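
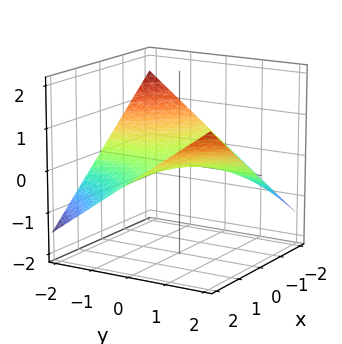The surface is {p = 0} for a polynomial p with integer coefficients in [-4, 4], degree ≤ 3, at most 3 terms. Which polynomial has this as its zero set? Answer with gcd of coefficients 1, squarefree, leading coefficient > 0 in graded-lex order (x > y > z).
First, degree: a hyperbolic paraboloid; a quadric, so deg p = 2.
Next, observable constraints: it meets the z-axis at z = 0 (among the integer gridlines); every point of the x-axis in the box is on the surface; the visible y-axis segment lies entirely on the surface.
Finally, together with the visible shape, these determine p as stated.

x*y - 3*z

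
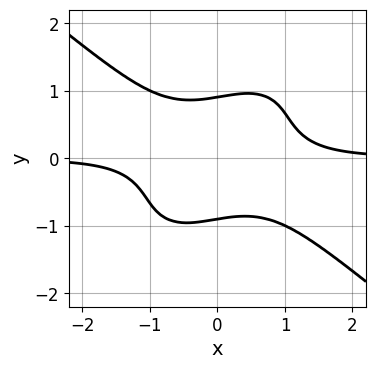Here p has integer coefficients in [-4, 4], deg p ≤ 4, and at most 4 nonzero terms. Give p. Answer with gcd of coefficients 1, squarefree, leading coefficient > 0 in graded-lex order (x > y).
3*x^3*y - 2*x*y^3 + 3*y^4 - 2

1. deg p = 4.
2. From the visible intercepts: it misses every integer gridline on the x-axis.
3. Fitting integer coefficients to these (and the overall shape) gives p.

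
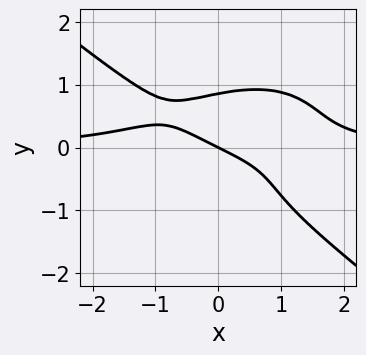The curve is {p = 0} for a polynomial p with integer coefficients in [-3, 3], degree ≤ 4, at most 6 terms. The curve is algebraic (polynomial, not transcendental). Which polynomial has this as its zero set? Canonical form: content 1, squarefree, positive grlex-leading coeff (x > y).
x^3*y + 2*y^4 + y^3 - x - 2*y

(a) The degree is 4 — the shape is more complex than any degree-3 curve.
(b) Reading off the gridlines: it meets the x-axis at x = 0 (among the integer gridlines); one y-axis crossing is at y = 0.
(c) Fitting integer coefficients to these (and the overall shape) gives p.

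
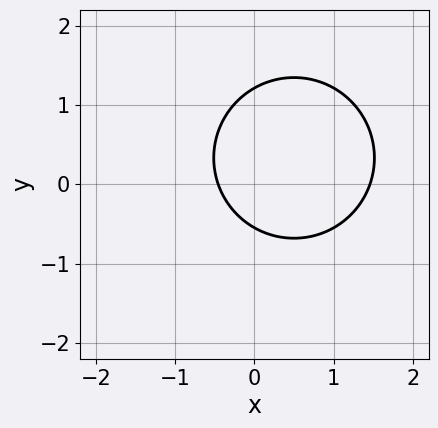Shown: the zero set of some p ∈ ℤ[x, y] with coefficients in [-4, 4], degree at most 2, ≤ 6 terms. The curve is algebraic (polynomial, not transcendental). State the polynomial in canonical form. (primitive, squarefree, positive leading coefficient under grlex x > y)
(a) deg p = 2. No degree-1 curve has this shape.
(b) Putting this together gives p.

3*x^2 + 3*y^2 - 3*x - 2*y - 2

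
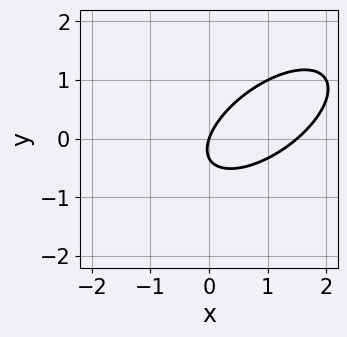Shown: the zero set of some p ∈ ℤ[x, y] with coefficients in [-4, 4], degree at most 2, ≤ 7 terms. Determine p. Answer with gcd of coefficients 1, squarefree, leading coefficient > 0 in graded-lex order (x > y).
2*x^2 - 3*x*y + 3*y^2 - 3*x + y

First, degree: a generic line meets the curve in up to 2 points, so deg p = 2.
Next, reading off the gridlines: it crosses the y-axis at the gridline y = 0; one x-axis crossing is at x = 0.
Finally, assembling these constraints gives the stated polynomial.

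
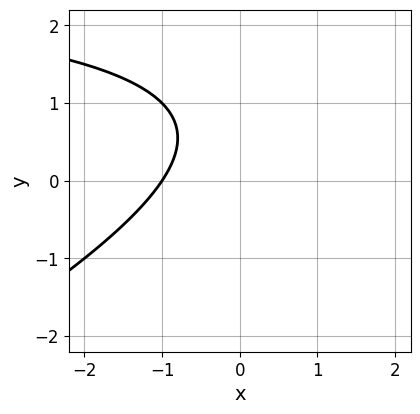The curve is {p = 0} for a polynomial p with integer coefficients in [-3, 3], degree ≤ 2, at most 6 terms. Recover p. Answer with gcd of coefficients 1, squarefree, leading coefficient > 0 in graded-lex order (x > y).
(a) deg p = 2.
(b) Against the integer gridlines: it meets the x-axis at x = -1 (among the integer gridlines); no y-intercept at any integer in the box.
(c) Together with the visible shape, these determine p as stated.

x*y - 2*y^2 - 3*x + 3*y - 3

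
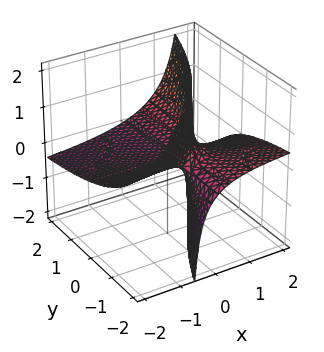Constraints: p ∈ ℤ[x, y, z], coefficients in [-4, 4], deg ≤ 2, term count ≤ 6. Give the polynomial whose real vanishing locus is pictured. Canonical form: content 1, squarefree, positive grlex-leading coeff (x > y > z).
deg p = 2.
Against the integer gridlines: it crosses the z-axis at the gridline z = 0; every point of the x-axis in the box is on the surface; the visible y-axis segment lies entirely on the surface.
Putting this together gives p.

x*y + 3*x*z - 2*y*z - 2*z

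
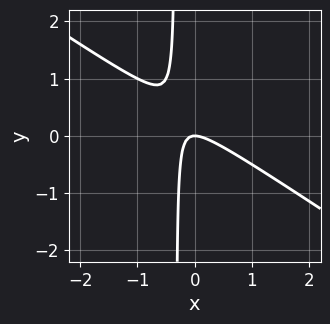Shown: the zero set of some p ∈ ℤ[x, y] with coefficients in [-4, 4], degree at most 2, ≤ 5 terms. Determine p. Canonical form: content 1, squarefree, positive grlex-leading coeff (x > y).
2*x^2 + 3*x*y + y

(a) Degree: a generic line meets the curve in up to 2 points, so deg p = 2.
(b) From the axis intercepts and sections: one y-axis crossing is at y = 0; one x-axis crossing is at x = 0.
(c) Together with the visible shape, these determine p as stated.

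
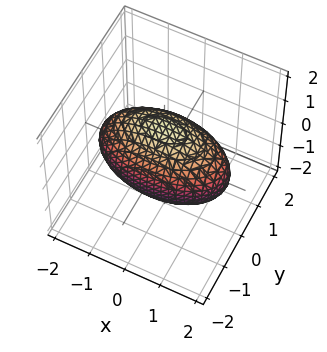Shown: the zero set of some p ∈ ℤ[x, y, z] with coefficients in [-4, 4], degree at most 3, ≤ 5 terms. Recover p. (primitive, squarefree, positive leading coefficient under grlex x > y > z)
(a) deg p = 2.
(b) Symmetries: the x ↦ −x reflection is a symmetry, so x appears only in even powers; the y ↦ −y reflection is a symmetry, so y appears only in even powers; mirror symmetry z ↦ −z ⇒ only even powers of z.
(c) Reading off the gridlines: the y-axis gridline crossings are at y ∈ {-1, 1}.
(d) Matching integer coefficients to the picture gives p.

x^2 + 3*y^2 + 2*z^2 - 3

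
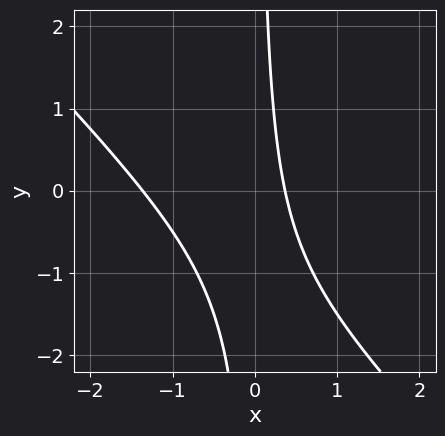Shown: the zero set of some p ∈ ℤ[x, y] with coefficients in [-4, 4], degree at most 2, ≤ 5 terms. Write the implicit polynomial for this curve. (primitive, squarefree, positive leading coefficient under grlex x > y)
deg p = 2. No degree-1 curve has this shape.
Reading off the gridlines: it misses every integer gridline on the y-axis.
Solving for integer coefficients yields p as stated.

2*x^2 + 2*x*y + 2*x - 1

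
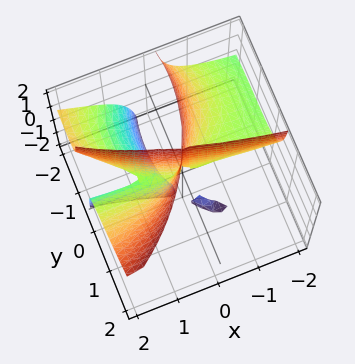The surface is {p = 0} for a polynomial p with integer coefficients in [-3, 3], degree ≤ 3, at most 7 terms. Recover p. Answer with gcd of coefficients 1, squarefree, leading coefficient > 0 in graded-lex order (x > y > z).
x^2*y - x^2*z - 3*x*y*z + y^3 + 3*y^2

1. I count 2 distinct pieces.
2. deg p = 3.
3. Checking where it meets the axes: the visible z-axis segment lies entirely on the surface; every point of the x-axis in the box is on the surface.
4. Together with the visible shape, these determine p as stated.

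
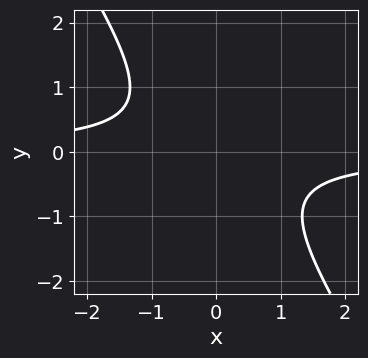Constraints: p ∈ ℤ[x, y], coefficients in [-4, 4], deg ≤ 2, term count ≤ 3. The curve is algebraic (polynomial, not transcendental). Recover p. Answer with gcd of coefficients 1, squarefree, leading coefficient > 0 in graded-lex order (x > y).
3*x*y + 2*y^2 + 2

First, the degree is 2 — a generic line meets the curve in up to 2 points.
Then, reading off the gridlines: it misses every integer gridline on the y-axis; no x-intercept at any integer in the box.
Finally, fitting integer coefficients to these (and the overall shape) gives p.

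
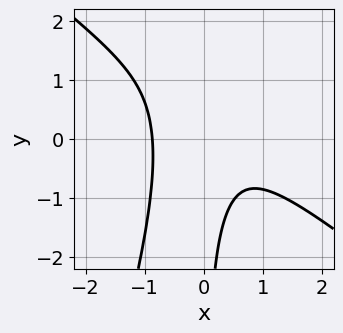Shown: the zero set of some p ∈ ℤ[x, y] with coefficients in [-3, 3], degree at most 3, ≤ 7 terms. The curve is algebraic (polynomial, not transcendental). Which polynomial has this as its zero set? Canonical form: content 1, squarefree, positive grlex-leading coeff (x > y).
3*x^3 + 3*x^2*y - x*y^2 + 2*x*y + 2

1. deg p = 3. No degree-2 curve has this shape.
2. From the visible intercepts: it misses every integer gridline on the y-axis.
3. Assembling these constraints gives the stated polynomial.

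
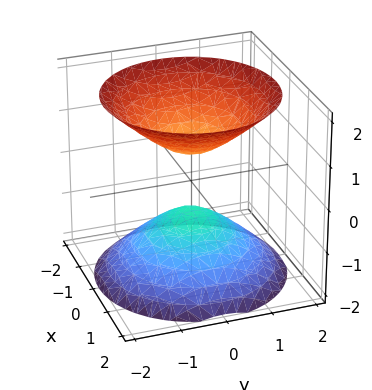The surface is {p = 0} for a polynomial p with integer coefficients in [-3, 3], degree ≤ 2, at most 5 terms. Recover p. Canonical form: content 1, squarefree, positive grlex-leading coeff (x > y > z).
1. The picture has 2 separate pieces.
2. deg p = 2.
3. Symmetries: rotational symmetry about the z-axis ⇒ p depends on x, y only through x² + y².
4. Checking where it meets the axes: no x-intercept at any integer in the box; a circular section at z = -1 has radius between 0 and 1; the surface avoids every integer y-axis point in the box.
5. The integer polynomial consistent with all of this is the stated p.

2*x^2 + 2*y^2 - 2*z^2 + 1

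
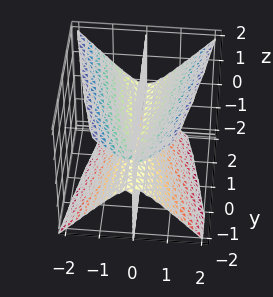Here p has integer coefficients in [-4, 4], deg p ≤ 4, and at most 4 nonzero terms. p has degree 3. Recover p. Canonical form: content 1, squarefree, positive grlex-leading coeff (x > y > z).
The picture has 3 separate pieces.
The degree is 3 — the shape is more complex than any degree-2 surface.
Checking where it meets the axes: one x-axis crossing is at x = 0; the visible y-axis segment lies entirely on the surface.
Matching integer coefficients to the picture gives p.

3*x^3 - x*y*z - 2*x*z^2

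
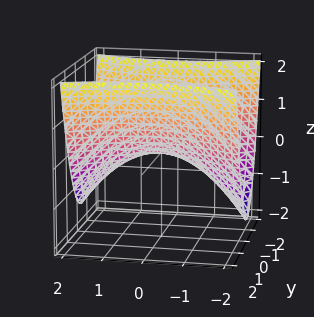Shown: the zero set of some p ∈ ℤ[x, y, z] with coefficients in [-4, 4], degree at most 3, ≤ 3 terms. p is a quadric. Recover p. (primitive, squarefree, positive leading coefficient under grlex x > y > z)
1. deg p = 2. A saddle surface; a quadric.
2. Symmetries: mirror symmetry x ↦ −x ⇒ only even powers of x; mirror symmetry y ↦ −y ⇒ only even powers of y.
3. From the visible intercepts: one x-axis crossing is at x = 0; it meets the z-axis at z = 0 (among the integer gridlines); it meets the y-axis at y = 0 (among the integer gridlines).
4. Solving for integer coefficients yields p as stated.

x^2 - 3*y^2 + 3*z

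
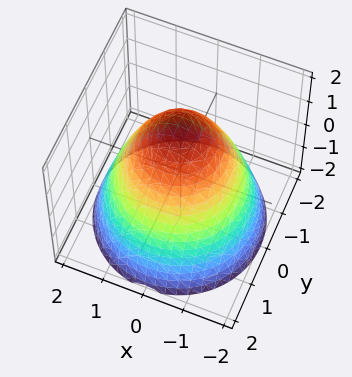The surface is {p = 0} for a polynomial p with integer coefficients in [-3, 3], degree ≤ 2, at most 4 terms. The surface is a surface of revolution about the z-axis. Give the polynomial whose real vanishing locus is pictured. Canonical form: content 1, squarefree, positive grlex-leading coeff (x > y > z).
x^2 + y^2 + z - 2

(a) The degree is 2 — no degree-1 surface has this shape.
(b) Symmetries: rotational symmetry about the z-axis ⇒ p depends on x, y only through x² + y².
(c) Reading off the gridlines: a circular section at z = -1 has radius between 1 and 2; it meets the z-axis at z = 2 (among the integer gridlines).
(d) The integer polynomial consistent with all of this is the stated p.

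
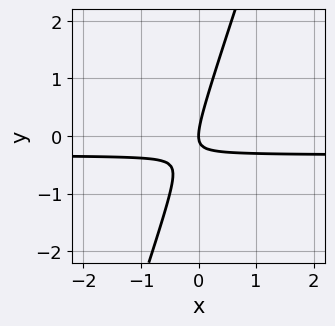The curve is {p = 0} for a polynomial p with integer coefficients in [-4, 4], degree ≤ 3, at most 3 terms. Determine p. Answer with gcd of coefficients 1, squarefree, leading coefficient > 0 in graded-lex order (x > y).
3*x*y - y^2 + x

(a) Degree: a generic line meets the curve in up to 2 points, so deg p = 2.
(b) Reading off the gridlines: it crosses the y-axis at the gridline y = 0; it meets the x-axis at x = 0 (among the integer gridlines).
(c) Putting this together gives p.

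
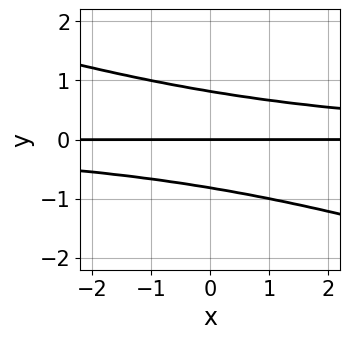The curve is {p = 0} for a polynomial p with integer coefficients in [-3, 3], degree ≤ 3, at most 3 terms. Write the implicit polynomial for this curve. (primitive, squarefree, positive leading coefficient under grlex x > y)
x*y^2 + 3*y^3 - 2*y

First, the degree is 3 — a generic line meets the curve in up to 3 points.
Then, from the visible intercepts: it crosses the y-axis at the gridline y = 0; every point of the x-axis in the box is on the curve.
Finally, putting this together gives p.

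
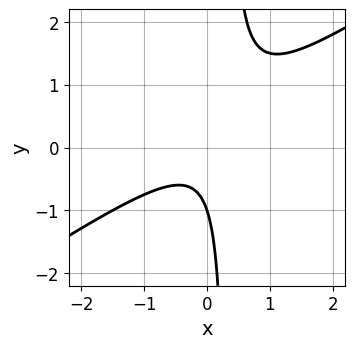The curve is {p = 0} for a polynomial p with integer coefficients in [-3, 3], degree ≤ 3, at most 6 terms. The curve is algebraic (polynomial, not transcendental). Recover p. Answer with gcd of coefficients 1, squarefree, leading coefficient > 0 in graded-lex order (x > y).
(a) The degree is 2 — a generic line meets the curve in up to 2 points.
(b) From the axis intercepts and sections: the curve avoids every integer x-axis point in the box; one y-axis crossing is at y = -1.
(c) Together with the visible shape, these determine p as stated.

2*x^2 - 3*x*y + y + 1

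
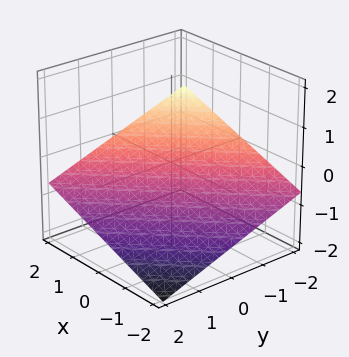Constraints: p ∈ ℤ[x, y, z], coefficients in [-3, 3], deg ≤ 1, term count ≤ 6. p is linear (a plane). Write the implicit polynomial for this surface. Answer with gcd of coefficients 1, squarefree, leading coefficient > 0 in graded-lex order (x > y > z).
Degree: the surface is flat (a plane), so deg p = 1.
Observable constraints: one x-axis crossing is at x = 2; one y-axis crossing is at y = -2.
Fitting integer coefficients to these (and the overall shape) gives p.

x - y - 3*z - 2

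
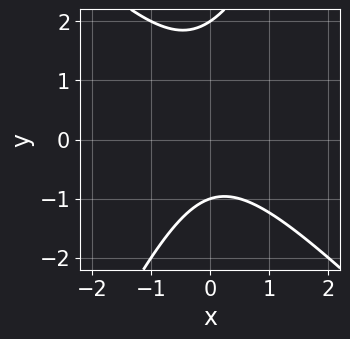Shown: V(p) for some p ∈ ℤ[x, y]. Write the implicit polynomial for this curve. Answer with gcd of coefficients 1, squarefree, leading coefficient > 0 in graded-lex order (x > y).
2*x^2 + x*y - y^2 + y + 2

(a) deg p = 2. A generic line meets the curve in up to 2 points.
(b) Observable constraints: the curve avoids every integer x-axis point in the box; among the integer gridlines, it crosses the y-axis at y ∈ {-1, 2}.
(c) Putting this together gives p.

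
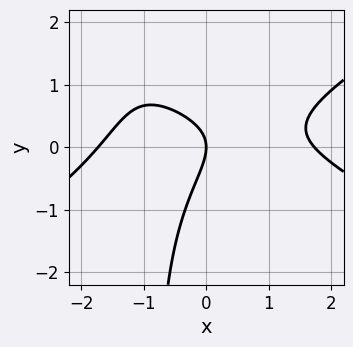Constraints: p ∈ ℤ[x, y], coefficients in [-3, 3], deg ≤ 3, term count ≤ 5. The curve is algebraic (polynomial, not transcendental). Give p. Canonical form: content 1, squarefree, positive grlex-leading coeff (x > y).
x^3 - 3*x*y^2 + 3*x*y - 3*y^2 - 3*x

First, the degree is 3 — no degree-2 curve has this shape.
Then, observable constraints: it meets the y-axis at y = 0 (among the integer gridlines); one x-axis crossing is at x = 0.
Finally, matching integer coefficients to the picture gives p.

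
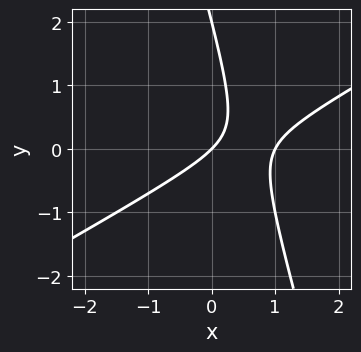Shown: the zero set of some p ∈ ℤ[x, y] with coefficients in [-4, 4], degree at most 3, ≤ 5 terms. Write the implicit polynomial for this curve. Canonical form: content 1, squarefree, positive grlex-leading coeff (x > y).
1. The degree is 2 — no degree-1 curve has this shape.
2. Reading off the gridlines: the y-axis gridline crossings are at y ∈ {0, 2}; the x-axis gridline crossings are at x ∈ {0, 1}.
3. Assembling these constraints gives the stated polynomial.

2*x^2 - 3*x*y - y^2 - 2*x + 2*y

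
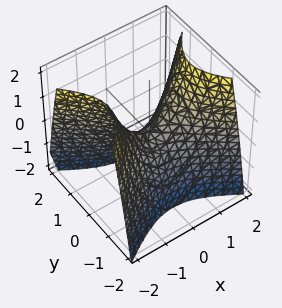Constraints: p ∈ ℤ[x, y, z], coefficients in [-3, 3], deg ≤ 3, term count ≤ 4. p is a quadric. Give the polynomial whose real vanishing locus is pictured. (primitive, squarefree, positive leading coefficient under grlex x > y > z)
2*x^2 - 3*y^2 - 2*z

Degree: a saddle surface; a quadric, so deg p = 2.
Symmetries: it's symmetric under y → −y, forcing even powers of y; the x ↦ −x reflection is a symmetry, so x appears only in even powers.
Reading off the gridlines: one x-axis crossing is at x = 0; one y-axis crossing is at y = 0.
Putting this together gives p.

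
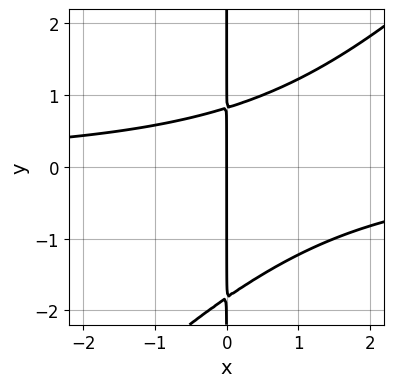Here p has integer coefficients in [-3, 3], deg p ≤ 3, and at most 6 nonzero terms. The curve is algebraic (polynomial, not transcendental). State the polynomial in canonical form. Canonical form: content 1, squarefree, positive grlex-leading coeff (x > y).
1. The degree is 3 — a generic line meets the curve in up to 3 points.
2. Checking where it meets the axes: every point of the y-axis in the box is on the curve; it meets the x-axis at x = 0 (among the integer gridlines).
3. Together with the visible shape, these determine p as stated.

2*x^2*y - 2*x*y^2 - 2*x*y + 3*x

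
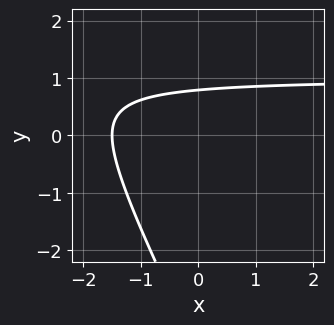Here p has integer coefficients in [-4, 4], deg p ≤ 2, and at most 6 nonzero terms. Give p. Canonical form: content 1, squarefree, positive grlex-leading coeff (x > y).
2*x*y + y^2 - 2*x + 3*y - 3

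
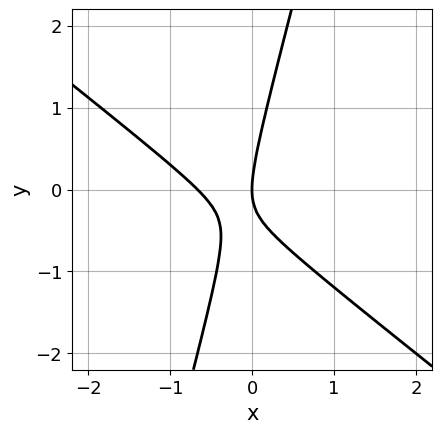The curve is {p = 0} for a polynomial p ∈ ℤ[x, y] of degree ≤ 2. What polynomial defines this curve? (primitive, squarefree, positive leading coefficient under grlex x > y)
3*x^2 + 3*x*y - y^2 + 2*x

(a) deg p = 2. The shape is more complex than any degree-1 curve.
(b) From the visible intercepts: it crosses the y-axis at the gridline y = 0; it meets the x-axis at x = 0 (among the integer gridlines).
(c) Assembling these constraints gives the stated polynomial.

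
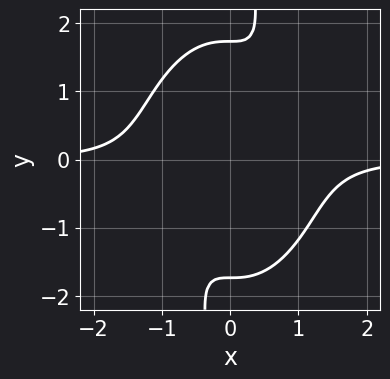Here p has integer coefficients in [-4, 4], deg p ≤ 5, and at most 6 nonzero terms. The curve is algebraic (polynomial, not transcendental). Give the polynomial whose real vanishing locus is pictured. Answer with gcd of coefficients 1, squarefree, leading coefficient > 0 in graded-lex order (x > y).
3*x^3*y + x*y^3 - 3*x*y - y^2 + 3

deg p = 4. The shape is more complex than any degree-3 curve.
Checking where it meets the axes: it misses every integer gridline on the x-axis.
Fitting integer coefficients to these (and the overall shape) gives p.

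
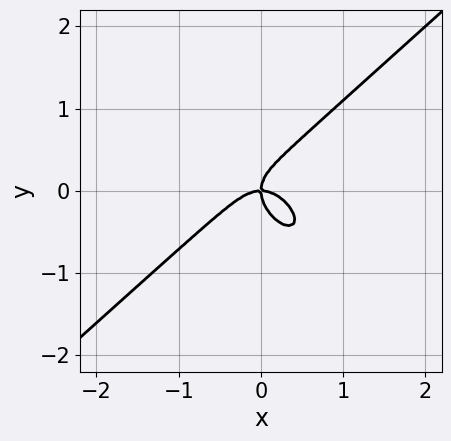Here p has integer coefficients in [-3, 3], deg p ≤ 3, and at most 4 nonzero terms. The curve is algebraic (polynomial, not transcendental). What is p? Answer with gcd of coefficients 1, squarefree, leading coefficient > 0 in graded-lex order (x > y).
3*x^3 - x*y^2 - 3*y^3 + 2*x*y

(a) The degree is 3 — no degree-2 curve has this shape.
(b) Observable constraints: one y-axis crossing is at y = 0; one x-axis crossing is at x = 0.
(c) Solving for integer coefficients yields p as stated.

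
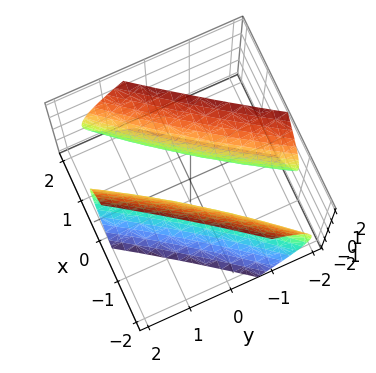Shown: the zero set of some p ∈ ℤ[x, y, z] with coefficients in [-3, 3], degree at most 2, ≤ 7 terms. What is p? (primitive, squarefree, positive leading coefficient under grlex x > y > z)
There are 2 components. Treating them together as one polynomial.
The degree is 2 — the shape is more complex than any degree-1 surface.
Checking where it meets the axes: it misses every integer gridline on the z-axis; among the integer gridlines, it crosses the y-axis at y ∈ {-1, 1}.
These observations pin down the coefficients.

2*x^2 - 3*x*y + y^2 - z^2 - 1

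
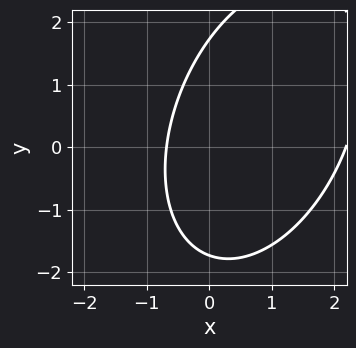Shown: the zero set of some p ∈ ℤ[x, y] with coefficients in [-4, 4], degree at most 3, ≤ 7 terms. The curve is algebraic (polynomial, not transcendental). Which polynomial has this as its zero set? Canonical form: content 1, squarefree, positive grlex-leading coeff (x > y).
(a) deg p = 2.
(b) The integer polynomial consistent with all of this is the stated p.

2*x^2 - x*y + y^2 - 3*x - 3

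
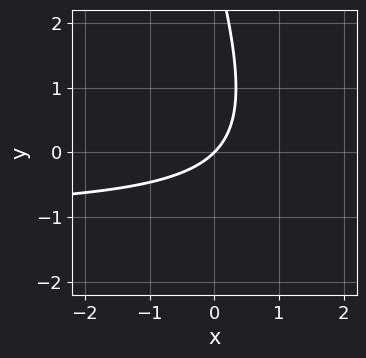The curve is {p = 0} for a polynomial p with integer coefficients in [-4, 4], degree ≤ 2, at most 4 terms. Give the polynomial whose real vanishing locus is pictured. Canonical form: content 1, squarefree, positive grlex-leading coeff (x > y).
3*x*y + y^2 + 3*x - 3*y

1. deg p = 2. A generic line meets the curve in up to 2 points.
2. Reading off the gridlines: one x-axis crossing is at x = 0; it meets the y-axis at y = 0 (among the integer gridlines).
3. The integer polynomial consistent with all of this is the stated p.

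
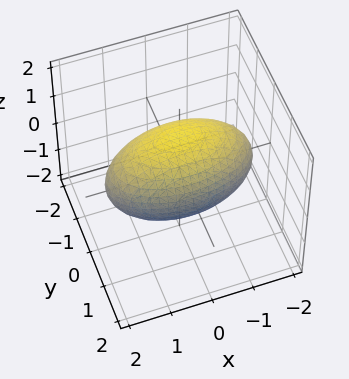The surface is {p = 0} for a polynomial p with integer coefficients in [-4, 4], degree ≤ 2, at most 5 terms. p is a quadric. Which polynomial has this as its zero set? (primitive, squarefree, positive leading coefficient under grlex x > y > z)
x^2 + 3*y^2 + 2*z^2 - 3

Degree: bounded and convex; a quadric, so deg p = 2.
Symmetries: it's symmetric under z → −z, forcing even powers of z; mirror symmetry y ↦ −y ⇒ only even powers of y; it's symmetric under x → −x, forcing even powers of x.
Observable constraints: the y-axis gridline crossings are at y ∈ {-1, 1}.
The integer polynomial consistent with all of this is the stated p.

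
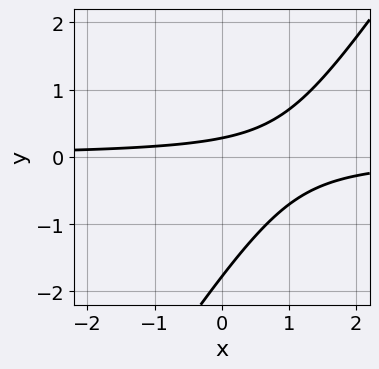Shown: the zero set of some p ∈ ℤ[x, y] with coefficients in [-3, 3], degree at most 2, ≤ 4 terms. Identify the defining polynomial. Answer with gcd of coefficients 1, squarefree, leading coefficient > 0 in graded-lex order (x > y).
First, deg p = 2.
Then, checking where it meets the axes: the curve avoids every integer x-axis point in the box.
Finally, together with the visible shape, these determine p as stated.

3*x*y - 2*y^2 - 3*y + 1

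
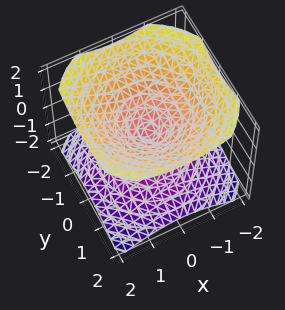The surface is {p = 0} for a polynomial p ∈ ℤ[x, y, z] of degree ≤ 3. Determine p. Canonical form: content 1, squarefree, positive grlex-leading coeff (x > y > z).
(a) I count 2 distinct pieces. They look like related sheets of one shape, so recover p as a whole.
(b) deg p = 2. A double cone through the origin; a quadric.
(c) Symmetries: mirror symmetry z ↦ −z ⇒ only even powers of z; rotational symmetry about the z-axis ⇒ p depends on x, y only through x² + y².
(d) Reading off the gridlines: it meets the z-axis at z = 0 (among the integer gridlines); it crosses the x-axis at the gridline x = 0; a circular section at z = 1 has radius between 1 and 2.
(e) Assembling these constraints gives the stated polynomial.

2*x^2 + 2*y^2 - 3*z^2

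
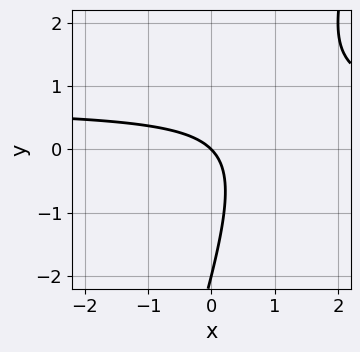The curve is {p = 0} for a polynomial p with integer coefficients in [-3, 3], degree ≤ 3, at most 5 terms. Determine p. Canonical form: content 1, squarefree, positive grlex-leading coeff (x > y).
3*x*y - y^2 - 2*x - 2*y

First, deg p = 2. A generic line meets the curve in up to 2 points.
Then, from the visible intercepts: among the integer gridlines, it crosses the y-axis at y ∈ {-2, 0}; one x-axis crossing is at x = 0.
Finally, solving for integer coefficients yields p as stated.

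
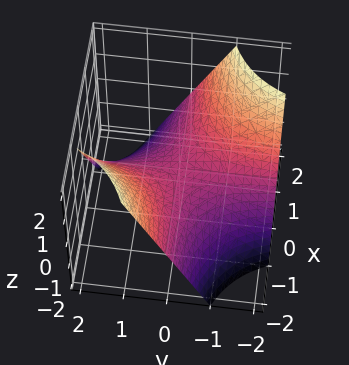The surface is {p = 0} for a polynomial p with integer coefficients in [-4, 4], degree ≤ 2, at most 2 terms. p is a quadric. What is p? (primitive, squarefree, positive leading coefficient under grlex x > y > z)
deg p = 2. A hyperbolic paraboloid; a quadric.
Reading off the gridlines: it crosses the z-axis at the gridline z = 0; every point of the x-axis in the box is on the surface; every point of the y-axis in the box is on the surface.
Solving for integer coefficients yields p as stated.

x*y + z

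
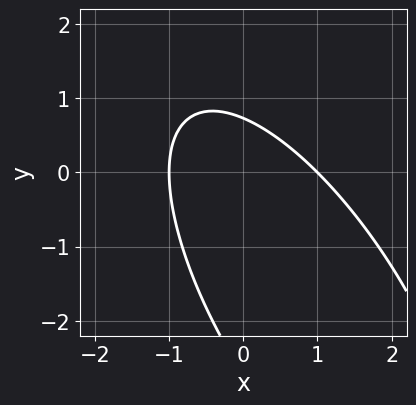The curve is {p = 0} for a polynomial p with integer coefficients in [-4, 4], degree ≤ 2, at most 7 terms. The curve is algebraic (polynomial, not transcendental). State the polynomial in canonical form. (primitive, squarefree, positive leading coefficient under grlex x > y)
2*x^2 + 2*x*y + y^2 + 2*y - 2

deg p = 2. A generic line meets the curve in up to 2 points.
From the visible intercepts: the x-axis gridline crossings are at x ∈ {-1, 1}.
Together with the visible shape, these determine p as stated.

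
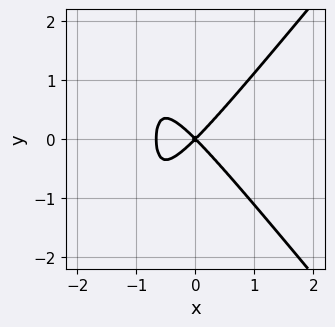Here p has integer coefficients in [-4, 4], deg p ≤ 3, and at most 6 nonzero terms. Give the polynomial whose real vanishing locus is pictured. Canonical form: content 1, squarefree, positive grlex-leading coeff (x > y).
3*x^3 - 2*x*y^2 + 2*x^2 - 2*y^2

Degree: the shape is more complex than any degree-2 curve, so deg p = 3.
Symmetries: the y ↦ −y reflection is a symmetry, so y appears only in even powers.
From the axis intercepts and sections: it crosses the x-axis at the gridline x = 0; one y-axis crossing is at y = 0.
Assembling these constraints gives the stated polynomial.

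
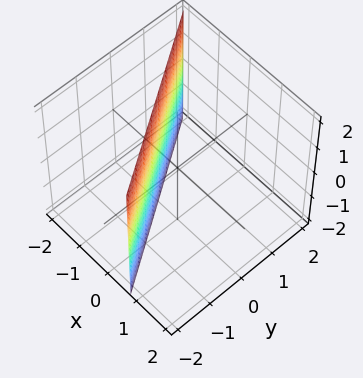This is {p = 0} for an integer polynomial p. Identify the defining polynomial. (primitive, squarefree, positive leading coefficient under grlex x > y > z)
First, deg p = 1.
Then, observable constraints: it meets the y-axis at y = -1 (among the integer gridlines); the surface avoids every integer z-axis point in the box.
Finally, the integer polynomial consistent with all of this is the stated p.

3*x + 2*y + 2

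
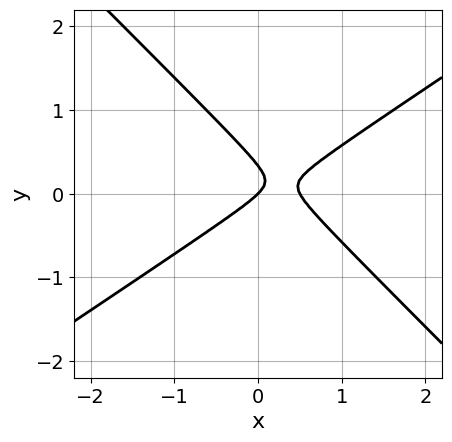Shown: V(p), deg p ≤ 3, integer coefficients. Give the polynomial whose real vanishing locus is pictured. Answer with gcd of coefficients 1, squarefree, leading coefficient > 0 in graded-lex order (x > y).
The degree is 2 — a generic line meets the curve in up to 2 points.
Against the integer gridlines: one x-axis crossing is at x = 0; one y-axis crossing is at y = 0.
Solving for integer coefficients yields p as stated.

2*x^2 - x*y - 3*y^2 - x + y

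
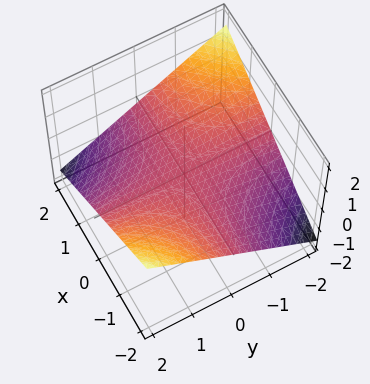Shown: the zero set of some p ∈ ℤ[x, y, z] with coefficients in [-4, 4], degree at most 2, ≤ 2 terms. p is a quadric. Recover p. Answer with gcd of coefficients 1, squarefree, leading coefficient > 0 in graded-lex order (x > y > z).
First, deg p = 2. A saddle surface; a quadric.
Next, checking where it meets the axes: the visible x-axis segment lies entirely on the surface; the visible y-axis segment lies entirely on the surface; one z-axis crossing is at z = 0.
Finally, these observations pin down the coefficients.

x*y + 3*z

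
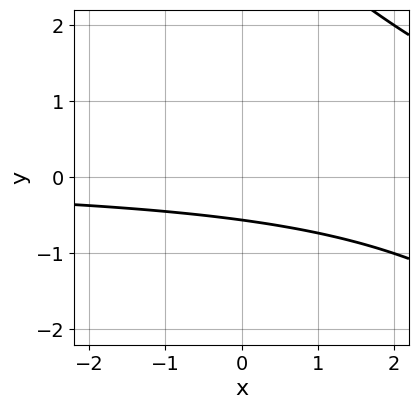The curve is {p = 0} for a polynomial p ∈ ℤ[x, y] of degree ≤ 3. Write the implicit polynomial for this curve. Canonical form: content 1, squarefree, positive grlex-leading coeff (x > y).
1. deg p = 2.
2. Against the integer gridlines: no x-intercept at any integer in the box.
3. These observations pin down the coefficients.

x*y + y^2 - 3*y - 2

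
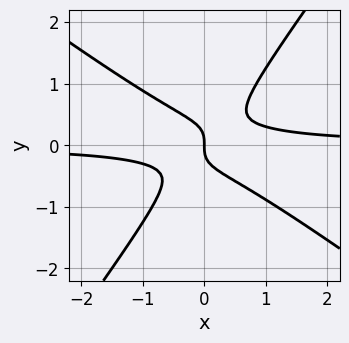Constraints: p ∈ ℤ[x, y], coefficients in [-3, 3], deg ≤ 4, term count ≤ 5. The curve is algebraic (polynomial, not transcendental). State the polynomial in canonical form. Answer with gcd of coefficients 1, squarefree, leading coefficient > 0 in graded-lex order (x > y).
3*x^2*y + 2*x*y^2 - 3*y^3 - x

The degree is 3 — a generic line meets the curve in up to 3 points.
Observable constraints: it meets the y-axis at y = 0 (among the integer gridlines); one x-axis crossing is at x = 0.
Together with the visible shape, these determine p as stated.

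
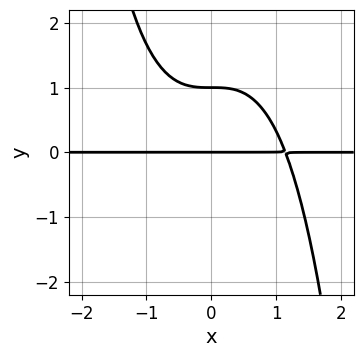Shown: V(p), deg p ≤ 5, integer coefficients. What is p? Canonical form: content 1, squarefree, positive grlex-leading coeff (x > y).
First, deg p = 4. No degree-3 curve has this shape.
Then, reading off the gridlines: among the integer gridlines, it crosses the y-axis at y ∈ {0, 1}; every point of the x-axis in the box is on the curve.
Finally, solving for integer coefficients yields p as stated.

2*x^3*y + 3*y^2 - 3*y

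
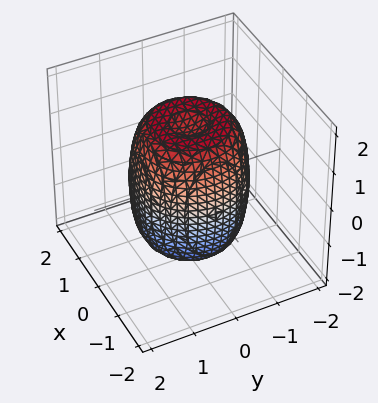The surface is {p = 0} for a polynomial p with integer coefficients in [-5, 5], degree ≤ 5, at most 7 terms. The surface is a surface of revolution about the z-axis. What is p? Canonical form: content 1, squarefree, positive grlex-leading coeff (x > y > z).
2*x^4 + 4*x^2*y^2 + 2*y^4 - 2*x^2 - 2*y^2 + z^2 - 2

1. Degree: a generic line meets the surface in up to 4 points, so deg p = 4.
2. Symmetries: every cross-section ⟂ z is a circle, so x, y appear only via x² + y².
3. From the visible intercepts: a circular section at z = 1 has radius between 1 and 2.
4. Solving for integer coefficients yields p as stated.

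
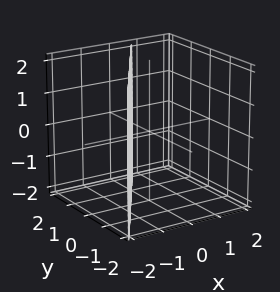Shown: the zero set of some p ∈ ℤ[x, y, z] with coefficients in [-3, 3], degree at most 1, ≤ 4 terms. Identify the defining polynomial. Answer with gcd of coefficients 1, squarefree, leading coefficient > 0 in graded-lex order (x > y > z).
1. deg p = 1. The surface is flat (a plane).
2. Against the integer gridlines: it crosses the y-axis at the gridline y = 1; no z-intercept at any integer in the box.
3. Together with the visible shape, these determine p as stated.

3*x - 2*y + 2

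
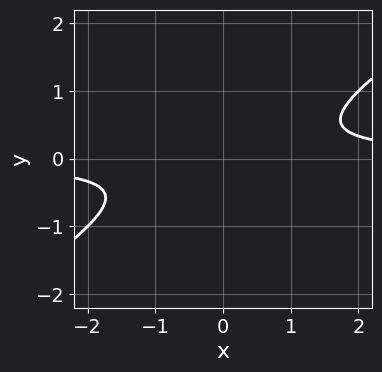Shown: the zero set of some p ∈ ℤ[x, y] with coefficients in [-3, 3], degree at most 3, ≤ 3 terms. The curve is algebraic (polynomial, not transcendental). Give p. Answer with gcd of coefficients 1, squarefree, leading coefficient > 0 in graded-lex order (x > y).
1. The degree is 2 — the shape is more complex than any degree-1 curve.
2. From the visible intercepts: the curve avoids every integer x-axis point in the box; no y-intercept at any integer in the box.
3. Assembling these constraints gives the stated polynomial.

2*x*y - 3*y^2 - 1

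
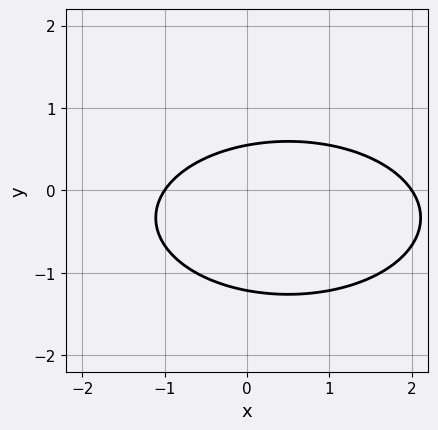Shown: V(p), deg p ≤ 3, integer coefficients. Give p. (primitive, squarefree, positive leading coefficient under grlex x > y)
x^2 + 3*y^2 - x + 2*y - 2

1. deg p = 2. The shape is more complex than any degree-1 curve.
2. Checking where it meets the axes: among the integer gridlines, it crosses the x-axis at x ∈ {-1, 2}.
3. The integer polynomial consistent with all of this is the stated p.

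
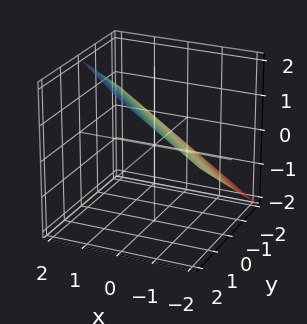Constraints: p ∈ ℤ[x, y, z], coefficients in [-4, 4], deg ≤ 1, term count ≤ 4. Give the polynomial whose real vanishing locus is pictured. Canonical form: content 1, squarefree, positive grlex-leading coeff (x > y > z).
2*x + 2*y - 3*z + 2

First, the degree is 1 — every cross-section is a straight line — this is a plane.
Then, against the integer gridlines: it crosses the x-axis at the gridline x = -1; it crosses the y-axis at the gridline y = -1.
Finally, fitting integer coefficients to these (and the overall shape) gives p.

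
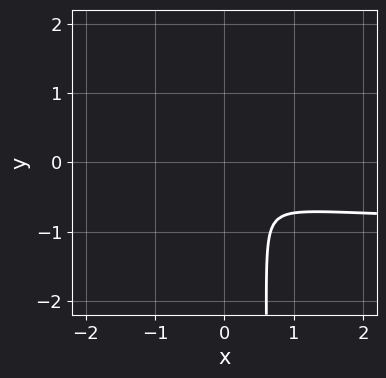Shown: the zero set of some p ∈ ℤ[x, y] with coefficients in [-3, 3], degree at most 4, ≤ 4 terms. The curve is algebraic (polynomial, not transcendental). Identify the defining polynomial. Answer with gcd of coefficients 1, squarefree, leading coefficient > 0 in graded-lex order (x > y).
First, the degree is 3 — the shape is more complex than any degree-2 curve.
Finally, solving for integer coefficients yields p as stated.

2*x^2*y - 3*x*y^2 + 2*x^2 + 2*y^2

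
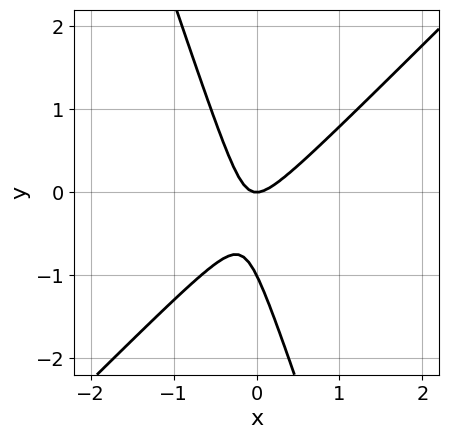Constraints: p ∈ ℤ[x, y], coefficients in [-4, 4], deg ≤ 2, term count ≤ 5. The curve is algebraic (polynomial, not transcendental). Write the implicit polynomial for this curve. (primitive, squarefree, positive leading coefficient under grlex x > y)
3*x^2 - 2*x*y - y^2 - y

(a) The degree is 2 — the shape is more complex than any degree-1 curve.
(b) Observable constraints: among the integer gridlines, it crosses the y-axis at y ∈ {-1, 0}; it crosses the x-axis at the gridline x = 0.
(c) Putting this together gives p.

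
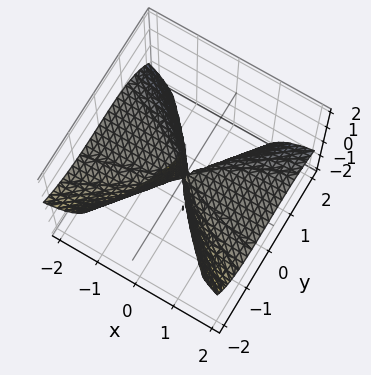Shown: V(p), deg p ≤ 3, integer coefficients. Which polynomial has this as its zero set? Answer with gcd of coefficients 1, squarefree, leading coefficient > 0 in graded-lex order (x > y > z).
3*x^2*z + x*y*z + y^3

(a) The degree is 3 — no degree-2 surface has this shape.
(b) From the axis intercepts and sections: every point of the z-axis in the box is on the surface; it meets the y-axis at y = 0 (among the integer gridlines).
(c) Solving for integer coefficients yields p as stated. Check: (1, 0, 0) on the x-axis lies on the surface, and p(1, 0, 0) = 0. ✓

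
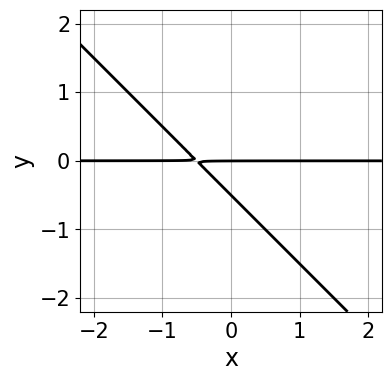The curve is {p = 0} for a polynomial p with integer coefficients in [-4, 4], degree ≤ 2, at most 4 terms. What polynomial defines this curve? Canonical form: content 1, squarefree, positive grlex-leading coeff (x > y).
2*x*y + 2*y^2 + y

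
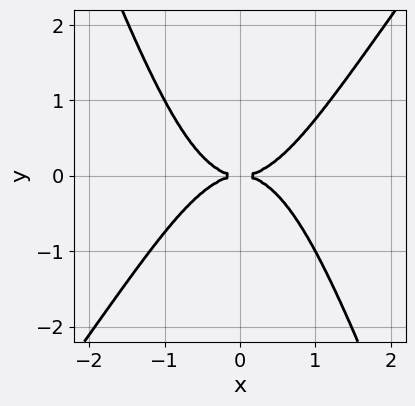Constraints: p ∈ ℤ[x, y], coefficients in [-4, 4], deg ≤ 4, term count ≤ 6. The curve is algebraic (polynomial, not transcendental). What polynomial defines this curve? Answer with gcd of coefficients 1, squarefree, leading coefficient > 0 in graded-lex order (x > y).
The degree is 4 — a generic line meets the curve in up to 4 points.
Reading off the gridlines: it crosses the y-axis at the gridline y = 0; it crosses the x-axis at the gridline x = 0.
Assembling these constraints gives the stated polynomial.

3*x^4 - x^3*y - x^2*y^2 - 3*y^2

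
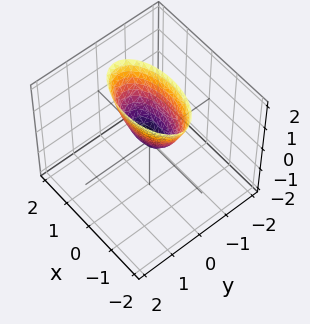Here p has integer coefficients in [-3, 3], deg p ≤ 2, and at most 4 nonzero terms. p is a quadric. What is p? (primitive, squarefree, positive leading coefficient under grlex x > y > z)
x^2 + 3*y^2 - z

1. deg p = 2.
2. Symmetries: the x ↦ −x reflection is a symmetry, so x appears only in even powers; mirror symmetry y ↦ −y ⇒ only even powers of y.
3. Against the integer gridlines: one y-axis crossing is at y = 0; one z-axis crossing is at z = 0; it meets the x-axis at x = 0 (among the integer gridlines).
4. Fitting integer coefficients to these (and the overall shape) gives p.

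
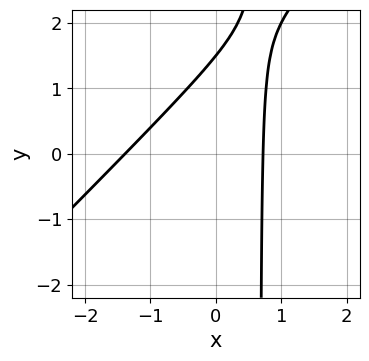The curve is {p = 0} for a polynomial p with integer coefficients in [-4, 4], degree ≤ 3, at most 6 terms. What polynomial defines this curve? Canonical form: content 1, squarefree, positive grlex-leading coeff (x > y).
3*x^2 - 3*x*y + 2*x + 2*y - 3

1. Degree: the shape is more complex than any degree-1 curve, so deg p = 2.
2. The integer polynomial consistent with all of this is the stated p.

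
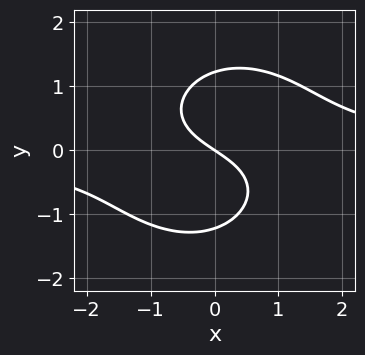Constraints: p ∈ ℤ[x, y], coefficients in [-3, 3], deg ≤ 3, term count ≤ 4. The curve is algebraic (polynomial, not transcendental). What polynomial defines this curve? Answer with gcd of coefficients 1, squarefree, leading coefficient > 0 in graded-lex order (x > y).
2*x^2*y + 2*y^3 - 2*x - 3*y

1. Degree: no degree-2 curve has this shape, so deg p = 3.
2. Reading off the gridlines: it meets the y-axis at y = 0 (among the integer gridlines); it meets the x-axis at x = 0 (among the integer gridlines).
3. Together with the visible shape, these determine p as stated.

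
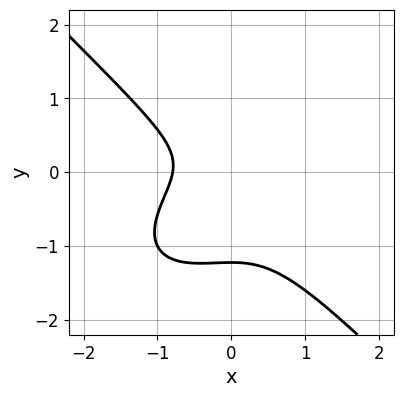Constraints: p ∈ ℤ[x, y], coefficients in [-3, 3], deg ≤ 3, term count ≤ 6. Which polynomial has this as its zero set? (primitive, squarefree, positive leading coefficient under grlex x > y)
2*x^3 - x^2*y + 3*y^3 + 3*y^2 + 1

1. The degree is 3 — the shape is more complex than any degree-2 curve.
2. The integer polynomial consistent with all of this is the stated p.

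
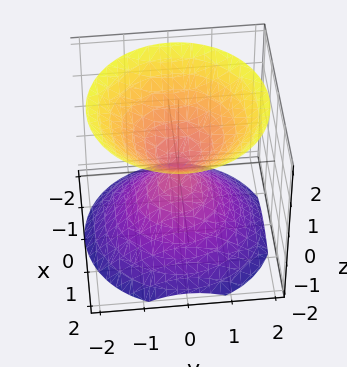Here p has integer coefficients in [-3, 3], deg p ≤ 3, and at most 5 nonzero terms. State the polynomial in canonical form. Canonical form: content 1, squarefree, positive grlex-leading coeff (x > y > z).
x^2 + y^2 - z^2

1. The picture has 2 separate pieces.
2. deg p = 2.
3. Symmetries: it's symmetric under z → −z, forcing even powers of z; the z-axis is an axis of rotation, so x and y enter only as x² + y².
4. Reading off the gridlines: one x-axis crossing is at x = 0; a circular section at z = 1 has radius exactly 1; it meets the z-axis at z = 0 (among the integer gridlines).
5. Matching integer coefficients to the picture gives p.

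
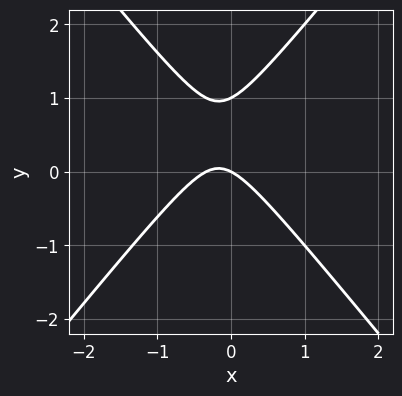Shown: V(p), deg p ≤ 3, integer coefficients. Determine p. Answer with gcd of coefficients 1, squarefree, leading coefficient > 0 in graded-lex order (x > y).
3*x^2 - 2*y^2 + x + 2*y

(a) The degree is 2 — no degree-1 curve has this shape.
(b) From the axis intercepts and sections: among the integer gridlines, it crosses the y-axis at y ∈ {0, 1}; it meets the x-axis at x = 0 (among the integer gridlines).
(c) Together with the visible shape, these determine p as stated.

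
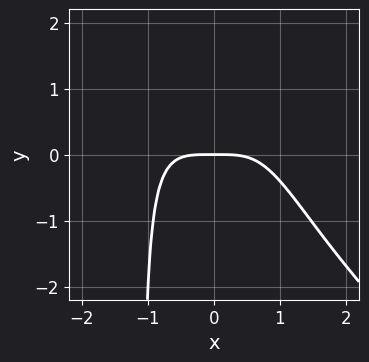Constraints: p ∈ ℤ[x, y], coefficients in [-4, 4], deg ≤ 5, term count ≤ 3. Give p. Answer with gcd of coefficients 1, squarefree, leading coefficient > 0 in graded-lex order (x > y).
2*x^4 + 2*x^3*y + 3*y

First, deg p = 4. The shape is more complex than any degree-3 curve.
Next, observable constraints: it crosses the y-axis at the gridline y = 0; it crosses the x-axis at the gridline x = 0.
Finally, the integer polynomial consistent with all of this is the stated p.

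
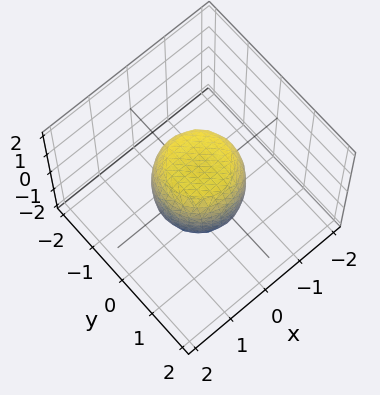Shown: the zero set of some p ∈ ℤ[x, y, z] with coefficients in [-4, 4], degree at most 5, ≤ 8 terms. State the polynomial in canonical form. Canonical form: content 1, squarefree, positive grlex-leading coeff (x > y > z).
2*x^4 + 4*x^2*y^2 + 2*y^4 - x^2 - y^2 + z^2 - 1

First, deg p = 4.
Next, symmetries: the surface is invariant under rotation about z: p = q(x² + y², z).
Next, from the visible intercepts: among the integer gridlines, it crosses the x-axis at x ∈ {-1, 1}; among the integer gridlines, it crosses the y-axis at y ∈ {-1, 1}.
Finally, matching integer coefficients to the picture gives p.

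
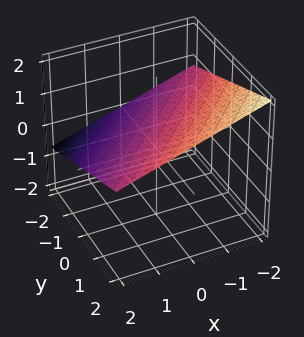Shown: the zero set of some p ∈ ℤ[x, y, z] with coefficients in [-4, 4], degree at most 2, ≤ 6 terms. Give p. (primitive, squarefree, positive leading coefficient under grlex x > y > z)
First, deg p = 1. The surface is flat (a plane).
Next, observable constraints: it meets the y-axis at y = -2 (among the integer gridlines); one x-axis crossing is at x = 2.
Finally, matching integer coefficients to the picture gives p.

x - y + 3*z - 2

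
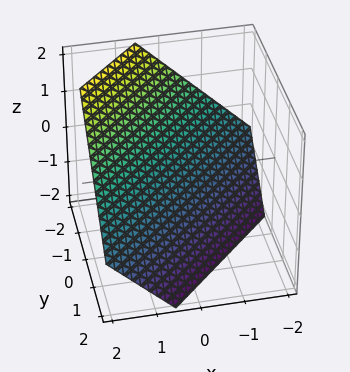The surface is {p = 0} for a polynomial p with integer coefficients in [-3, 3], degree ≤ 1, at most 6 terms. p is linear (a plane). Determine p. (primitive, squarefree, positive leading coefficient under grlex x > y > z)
3*x - 3*y - 3*z - 2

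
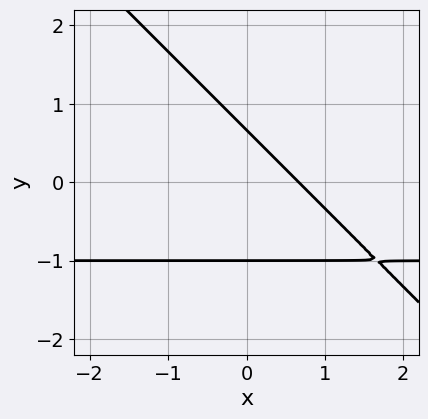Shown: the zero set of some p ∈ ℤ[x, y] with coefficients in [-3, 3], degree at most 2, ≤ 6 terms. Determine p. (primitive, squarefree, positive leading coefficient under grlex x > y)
3*x*y + 3*y^2 + 3*x + y - 2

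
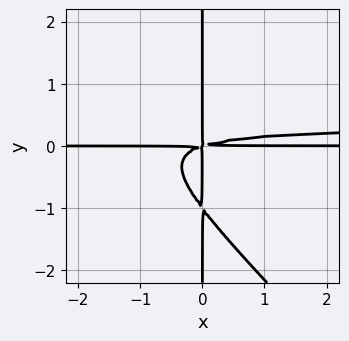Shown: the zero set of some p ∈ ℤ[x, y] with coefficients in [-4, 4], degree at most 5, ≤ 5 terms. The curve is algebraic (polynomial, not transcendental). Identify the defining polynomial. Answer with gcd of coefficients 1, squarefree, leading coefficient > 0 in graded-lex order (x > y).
3*x^2*y^2 + 3*x*y^3 - x^2*y + 3*x*y^2

1. deg p = 4. The shape is more complex than any degree-3 curve.
2. Observable constraints: every point of the y-axis in the box is on the curve; every point of the x-axis in the box is on the curve.
3. These observations pin down the coefficients.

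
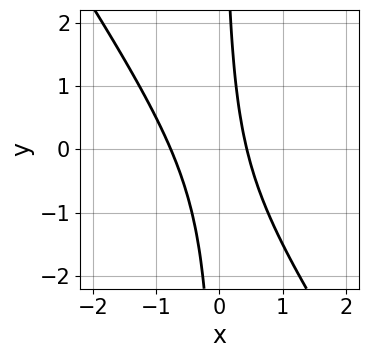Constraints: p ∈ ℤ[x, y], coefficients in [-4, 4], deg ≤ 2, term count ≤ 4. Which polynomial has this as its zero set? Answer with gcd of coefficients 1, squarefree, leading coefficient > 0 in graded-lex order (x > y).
1. The degree is 2 — no degree-1 curve has this shape.
2. From the visible intercepts: the curve avoids every integer y-axis point in the box.
3. Together with the visible shape, these determine p as stated.

3*x^2 + 2*x*y + x - 1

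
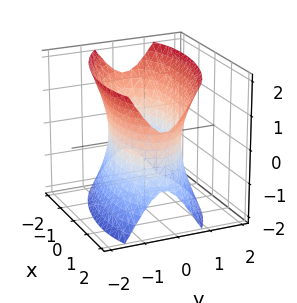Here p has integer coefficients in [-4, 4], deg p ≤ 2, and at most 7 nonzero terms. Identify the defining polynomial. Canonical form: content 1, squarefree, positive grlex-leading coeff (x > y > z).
The degree is 2 — no degree-1 surface has this shape.
Checking where it meets the axes: no z-intercept at any integer in the box; among the integer gridlines, it crosses the y-axis at y ∈ {-1, 1}.
Matching integer coefficients to the picture gives p.

x^2 + x*y + 3*y^2 - z^2 - 3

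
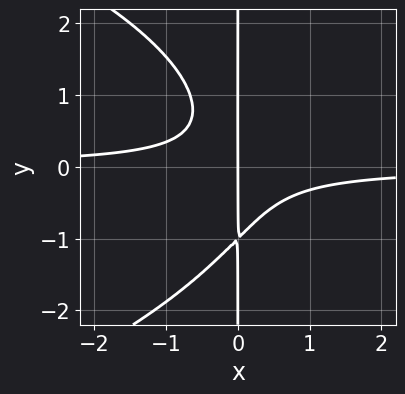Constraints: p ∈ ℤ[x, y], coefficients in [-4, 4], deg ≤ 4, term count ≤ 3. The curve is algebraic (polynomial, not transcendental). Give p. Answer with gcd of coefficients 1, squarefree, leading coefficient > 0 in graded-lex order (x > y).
x*y^3 + 3*x^2*y + x

First, the degree is 4 — no degree-3 curve has this shape.
Then, from the visible intercepts: the visible y-axis segment lies entirely on the curve; it meets the x-axis at x = 0 (among the integer gridlines).
Finally, assembling these constraints gives the stated polynomial.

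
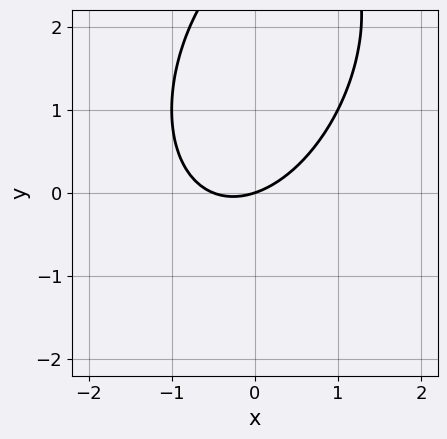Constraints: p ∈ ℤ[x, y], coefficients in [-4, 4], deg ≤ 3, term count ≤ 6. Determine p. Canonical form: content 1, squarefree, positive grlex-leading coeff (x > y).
Degree: the shape is more complex than any degree-1 curve, so deg p = 2.
From the axis intercepts and sections: it crosses the y-axis at the gridline y = 0; it crosses the x-axis at the gridline x = 0.
Together with the visible shape, these determine p as stated.

2*x^2 - x*y + y^2 + x - 3*y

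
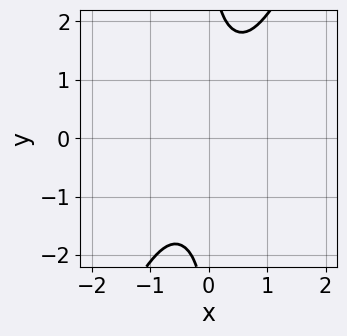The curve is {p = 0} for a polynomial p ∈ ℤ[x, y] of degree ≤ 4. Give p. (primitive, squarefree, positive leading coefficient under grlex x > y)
3*x^4 + x^2*y^2 - x*y^3 + 2

(a) deg p = 4. No degree-3 curve has this shape.
(b) Observable constraints: no x-intercept at any integer in the box; it misses every integer gridline on the y-axis.
(c) Matching integer coefficients to the picture gives p.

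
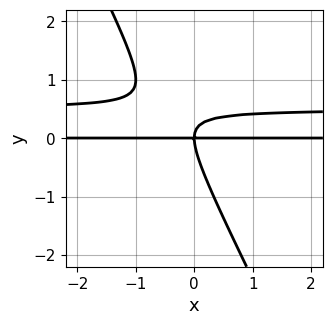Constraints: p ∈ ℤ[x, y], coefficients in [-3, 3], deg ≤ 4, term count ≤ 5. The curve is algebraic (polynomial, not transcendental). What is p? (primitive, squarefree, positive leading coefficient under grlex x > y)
1. Degree: the shape is more complex than any degree-2 curve, so deg p = 3.
2. From the axis intercepts and sections: every point of the x-axis in the box is on the curve; it meets the y-axis at y = 0 (among the integer gridlines).
3. Fitting integer coefficients to these (and the overall shape) gives p.

2*x*y^2 + y^3 - x*y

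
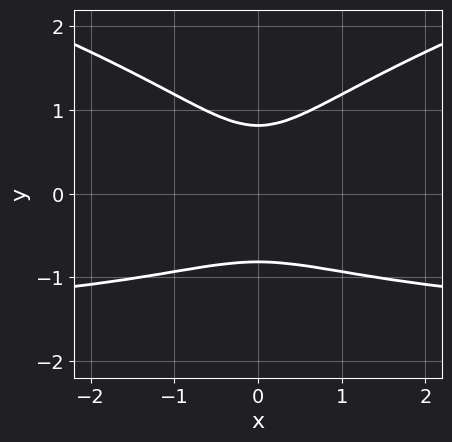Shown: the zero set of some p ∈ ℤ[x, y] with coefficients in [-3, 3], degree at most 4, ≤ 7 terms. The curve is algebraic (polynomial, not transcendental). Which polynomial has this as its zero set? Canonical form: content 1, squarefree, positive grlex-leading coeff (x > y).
1. Degree: the shape is more complex than any degree-3 curve, so deg p = 4.
2. Symmetries: the x ↦ −x reflection is a symmetry, so x appears only in even powers.
3. Against the integer gridlines: no x-intercept at any integer in the box.
4. Together with the visible shape, these determine p as stated.

3*y^4 - 2*x^2*y - 3*x^2 + y^2 - 2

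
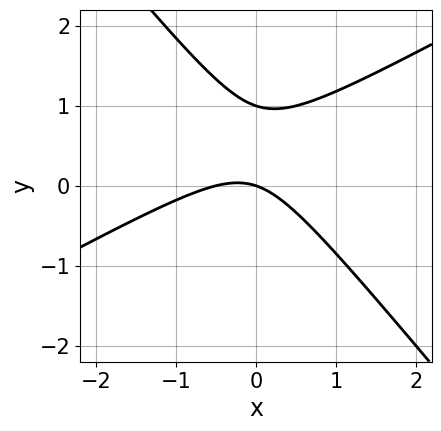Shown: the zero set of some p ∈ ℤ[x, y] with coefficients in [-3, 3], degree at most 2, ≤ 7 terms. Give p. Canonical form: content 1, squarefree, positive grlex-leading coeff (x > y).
First, degree: no degree-1 curve has this shape, so deg p = 2.
Next, reading off the gridlines: one x-axis crossing is at x = 0; among the integer gridlines, it crosses the y-axis at y ∈ {0, 1}.
Finally, solving for integer coefficients yields p as stated.

2*x^2 - 2*x*y - 3*y^2 + x + 3*y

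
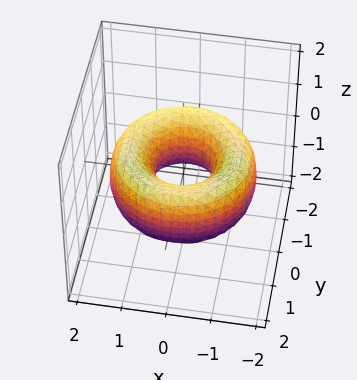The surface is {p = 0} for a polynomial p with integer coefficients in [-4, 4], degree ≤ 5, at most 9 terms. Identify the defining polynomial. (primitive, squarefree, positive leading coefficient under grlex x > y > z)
x^4 + 2*x^2*y^2 + y^4 - 3*x^2 - 3*y^2 + 2*z^2 + 1

1. The degree is 4 — the shape is more complex than any degree-3 surface.
2. By symmetry, every cross-section ⟂ z is a circle, so x, y appear only via x² + y².
3. Reading off the gridlines: a circular section at z = 0 has radius between 0 and 1; no z-intercept at any integer in the box.
4. Putting this together gives p.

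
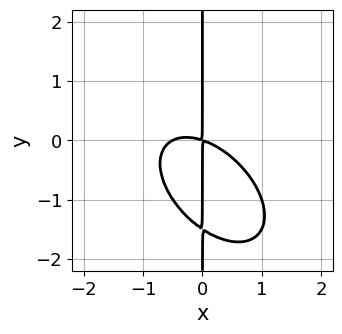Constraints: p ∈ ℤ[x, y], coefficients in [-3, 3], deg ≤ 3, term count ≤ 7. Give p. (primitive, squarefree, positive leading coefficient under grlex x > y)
First, the degree is 3 — a generic line meets the curve in up to 3 points.
Then, reading off the gridlines: the visible y-axis segment lies entirely on the curve.
Finally, matching integer coefficients to the picture gives p.

2*x^3 + 2*x^2*y + 2*x*y^2 + x^2 + 3*x*y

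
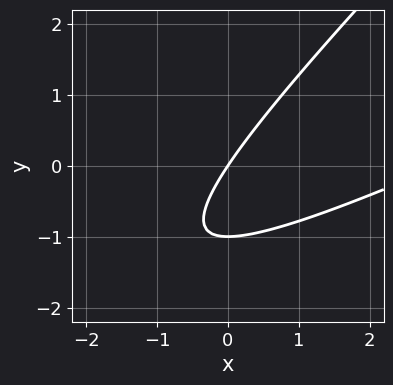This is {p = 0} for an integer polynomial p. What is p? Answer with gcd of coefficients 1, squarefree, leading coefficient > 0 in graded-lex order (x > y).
x^2 - 3*x*y + 2*y^2 - 3*x + 2*y

(a) Degree: a generic line meets the curve in up to 2 points, so deg p = 2.
(b) Reading off the gridlines: among the integer gridlines, it crosses the y-axis at y ∈ {-1, 0}; one x-axis crossing is at x = 0.
(c) Putting this together gives p.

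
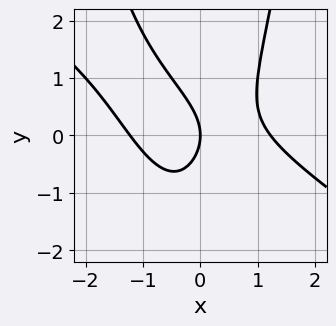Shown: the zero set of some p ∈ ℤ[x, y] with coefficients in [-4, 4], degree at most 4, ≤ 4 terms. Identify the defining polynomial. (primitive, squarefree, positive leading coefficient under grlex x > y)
2*x^3 + 3*x^2*y - 2*y^2 - 3*x

1. deg p = 3. The shape is more complex than any degree-2 curve.
2. Reading off the gridlines: it crosses the y-axis at the gridline y = 0; it crosses the x-axis at the gridline x = 0.
3. Matching integer coefficients to the picture gives p.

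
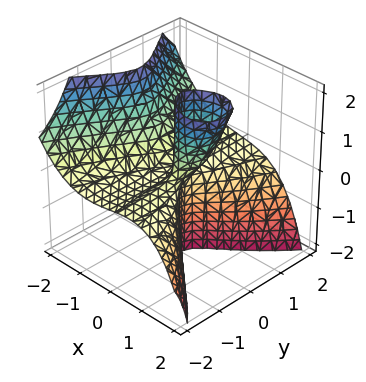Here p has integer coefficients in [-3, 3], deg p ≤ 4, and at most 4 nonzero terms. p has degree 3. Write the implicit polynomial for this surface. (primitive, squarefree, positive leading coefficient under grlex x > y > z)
1. deg p = 3.
2. Against the integer gridlines: the visible y-axis segment lies entirely on the surface; it meets the x-axis at x = 0 (among the integer gridlines); every point of the z-axis in the box is on the surface.
3. The integer polynomial consistent with all of this is the stated p.

2*x^3 + 3*y^2*z + x*y - 2*x*z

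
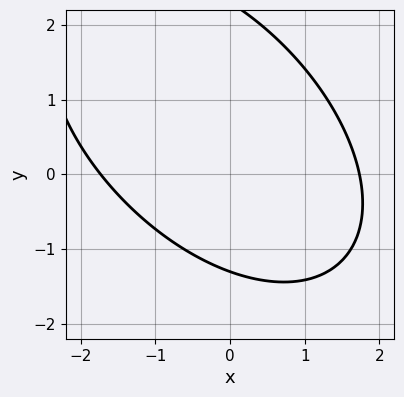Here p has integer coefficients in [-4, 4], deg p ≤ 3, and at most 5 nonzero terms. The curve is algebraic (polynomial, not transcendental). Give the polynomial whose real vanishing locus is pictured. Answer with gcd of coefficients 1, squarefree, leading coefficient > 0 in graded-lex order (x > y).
x^2 + x*y + y^2 - y - 3

(a) The degree is 2 — a generic line meets the curve in up to 2 points.
(b) Solving for integer coefficients yields p as stated.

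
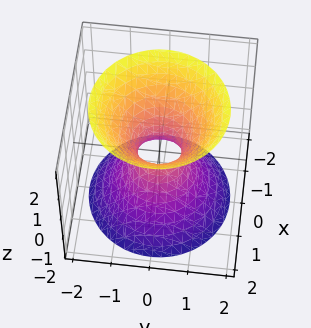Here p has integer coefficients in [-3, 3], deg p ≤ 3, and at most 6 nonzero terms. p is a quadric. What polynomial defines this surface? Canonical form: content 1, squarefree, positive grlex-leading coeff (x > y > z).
First, the degree is 2 — an hourglass — one-sheet hyperboloid; a quadric.
Then, symmetries: the surface is invariant under rotation about z: p = q(x² + y², z); the z ↦ −z reflection is a symmetry, so z appears only in even powers.
Next, from the visible intercepts: a circular section at z = 0 has radius between 0 and 1; no z-intercept at any integer in the box.
Finally, solving for integer coefficients yields p as stated.

3*x^2 + 3*y^2 - 2*z^2 - 1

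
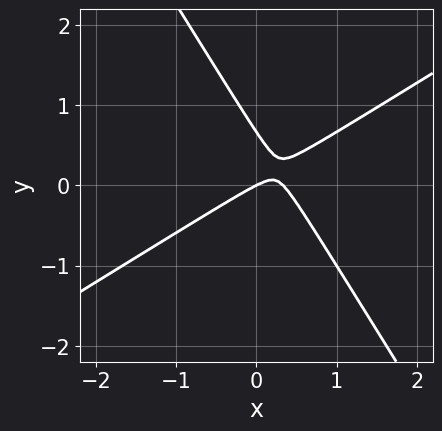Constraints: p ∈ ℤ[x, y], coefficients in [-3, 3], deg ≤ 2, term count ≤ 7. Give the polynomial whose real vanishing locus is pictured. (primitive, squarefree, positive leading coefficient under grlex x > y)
1. Degree: a generic line meets the curve in up to 2 points, so deg p = 2.
2. Checking where it meets the axes: one y-axis crossing is at y = 0; one x-axis crossing is at x = 0.
3. Matching integer coefficients to the picture gives p.

3*x^2 - 3*x*y - 3*y^2 - x + 2*y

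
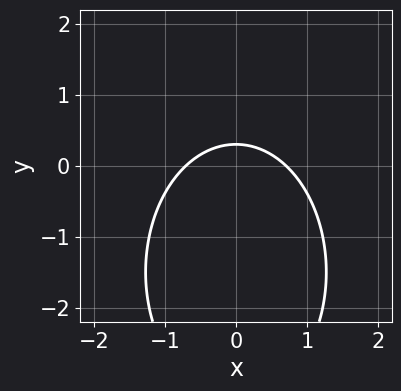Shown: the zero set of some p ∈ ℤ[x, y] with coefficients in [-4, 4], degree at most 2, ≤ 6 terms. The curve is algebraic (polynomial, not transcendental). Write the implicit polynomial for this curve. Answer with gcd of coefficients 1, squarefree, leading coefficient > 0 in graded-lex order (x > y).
1. The degree is 2 — the shape is more complex than any degree-1 curve.
2. Symmetries: the x ↦ −x reflection is a symmetry, so x appears only in even powers.
3. Matching integer coefficients to the picture gives p.

2*x^2 + y^2 + 3*y - 1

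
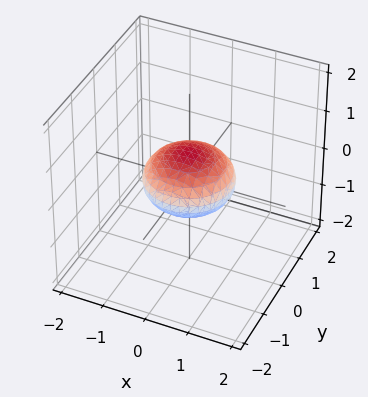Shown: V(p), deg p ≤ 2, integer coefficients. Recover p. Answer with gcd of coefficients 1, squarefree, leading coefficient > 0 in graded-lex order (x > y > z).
x^2 + y^2 + 2*z^2 - 1

First, the degree is 2 — bounded and convex; a quadric.
Then, symmetries: rotational symmetry about the z-axis ⇒ p depends on x, y only through x² + y²; the z ↦ −z reflection is a symmetry, so z appears only in even powers.
Next, observable constraints: the x-axis gridline crossings are at x ∈ {-1, 1}; the y-axis gridline crossings are at y ∈ {-1, 1}; a circular section at z = 0 has radius exactly 1.
Finally, assembling these constraints gives the stated polynomial.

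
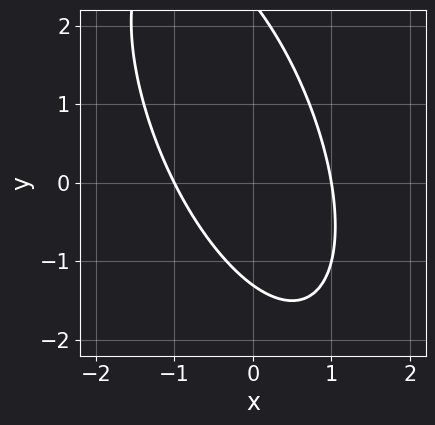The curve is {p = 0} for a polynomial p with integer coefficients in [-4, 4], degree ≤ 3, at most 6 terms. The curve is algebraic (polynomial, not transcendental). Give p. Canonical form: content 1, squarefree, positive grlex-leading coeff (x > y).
Degree: a generic line meets the curve in up to 2 points, so deg p = 2.
Checking where it meets the axes: among the integer gridlines, it crosses the x-axis at x ∈ {-1, 1}.
Fitting integer coefficients to these (and the overall shape) gives p.

3*x^2 + 2*x*y + y^2 - y - 3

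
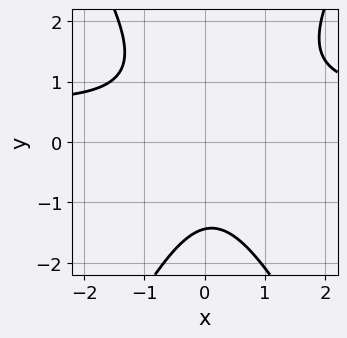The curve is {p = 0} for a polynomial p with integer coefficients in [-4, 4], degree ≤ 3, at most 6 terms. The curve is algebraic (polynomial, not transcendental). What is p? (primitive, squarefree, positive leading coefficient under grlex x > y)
1. The degree is 3 — the shape is more complex than any degree-2 curve.
2. Observable constraints: it misses every integer gridline on the x-axis.
3. Putting this together gives p.

3*x^2*y - y^3 - 2*x^2 - x*y - 3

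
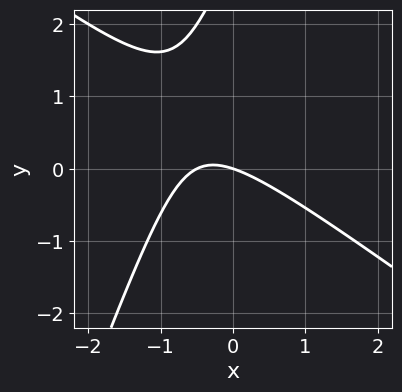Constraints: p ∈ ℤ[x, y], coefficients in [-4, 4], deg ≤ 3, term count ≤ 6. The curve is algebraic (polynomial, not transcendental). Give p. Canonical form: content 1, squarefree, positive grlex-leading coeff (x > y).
(a) deg p = 2. No degree-1 curve has this shape.
(b) From the visible intercepts: one x-axis crossing is at x = 0; one y-axis crossing is at y = 0.
(c) The integer polynomial consistent with all of this is the stated p.

2*x^2 + 2*x*y - y^2 + x + 3*y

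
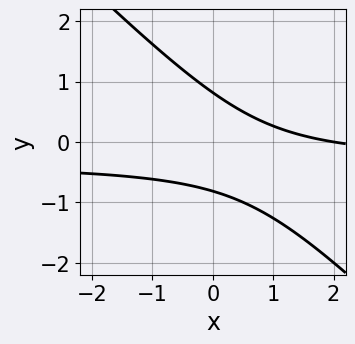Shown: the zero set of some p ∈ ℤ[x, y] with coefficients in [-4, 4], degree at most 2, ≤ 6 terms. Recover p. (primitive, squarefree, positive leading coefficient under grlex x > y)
3*x*y + 3*y^2 + x - 2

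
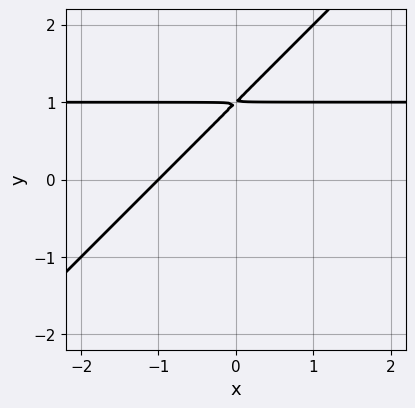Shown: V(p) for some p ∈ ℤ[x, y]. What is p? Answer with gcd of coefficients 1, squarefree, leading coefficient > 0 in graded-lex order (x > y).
x*y - y^2 - x + 2*y - 1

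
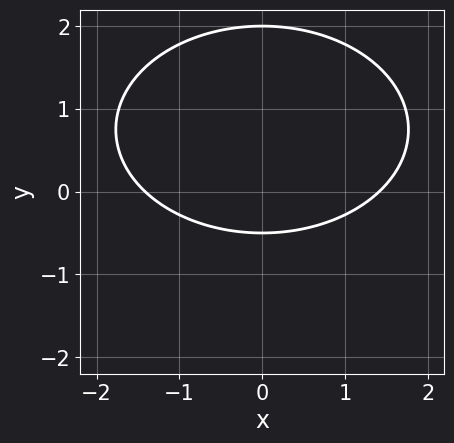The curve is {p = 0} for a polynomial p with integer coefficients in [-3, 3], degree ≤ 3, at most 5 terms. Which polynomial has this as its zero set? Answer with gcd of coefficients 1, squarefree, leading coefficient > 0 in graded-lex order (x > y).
Degree: a generic line meets the curve in up to 2 points, so deg p = 2.
Symmetries: it's symmetric under x → −x, forcing even powers of x.
From the visible intercepts: it meets the y-axis at y = 2 (among the integer gridlines).
Matching integer coefficients to the picture gives p.

x^2 + 2*y^2 - 3*y - 2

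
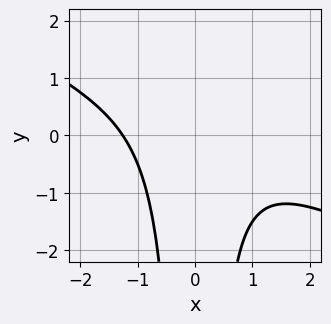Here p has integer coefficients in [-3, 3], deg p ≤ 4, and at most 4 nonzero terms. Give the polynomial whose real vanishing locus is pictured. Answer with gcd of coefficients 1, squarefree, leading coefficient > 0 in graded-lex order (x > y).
x^3 + 2*x^2*y + 2

First, degree: a generic line meets the curve in up to 3 points, so deg p = 3.
Then, from the visible intercepts: it misses every integer gridline on the y-axis.
Finally, matching integer coefficients to the picture gives p.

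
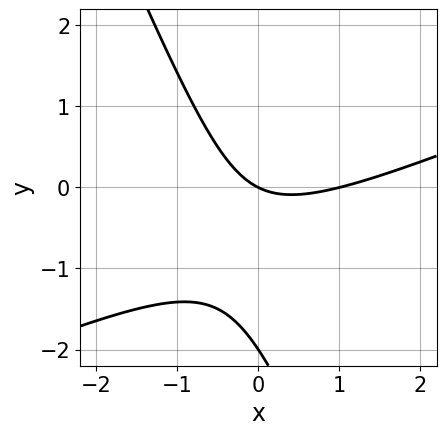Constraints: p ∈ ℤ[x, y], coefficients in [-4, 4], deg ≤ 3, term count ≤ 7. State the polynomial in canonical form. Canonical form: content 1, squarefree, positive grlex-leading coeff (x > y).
x^2 - 2*x*y - y^2 - x - 2*y

The degree is 2 — a generic line meets the curve in up to 2 points.
From the visible intercepts: among the integer gridlines, it crosses the x-axis at x ∈ {0, 1}; among the integer gridlines, it crosses the y-axis at y ∈ {-2, 0}.
Fitting integer coefficients to these (and the overall shape) gives p.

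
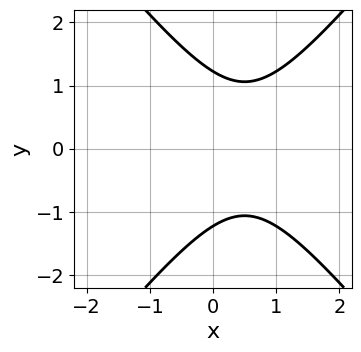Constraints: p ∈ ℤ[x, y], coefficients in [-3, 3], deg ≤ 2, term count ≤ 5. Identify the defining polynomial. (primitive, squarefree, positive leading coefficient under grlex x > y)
3*x^2 - 2*y^2 - 3*x + 3

1. deg p = 2. The shape is more complex than any degree-1 curve.
2. Symmetries: it's symmetric under y → −y, forcing even powers of y.
3. Against the integer gridlines: no x-intercept at any integer in the box.
4. Fitting integer coefficients to these (and the overall shape) gives p.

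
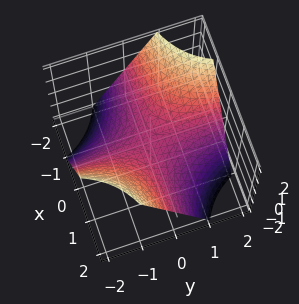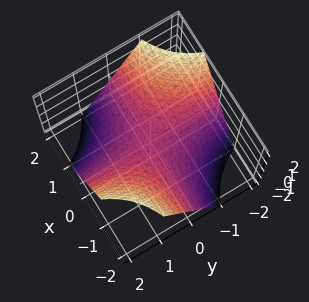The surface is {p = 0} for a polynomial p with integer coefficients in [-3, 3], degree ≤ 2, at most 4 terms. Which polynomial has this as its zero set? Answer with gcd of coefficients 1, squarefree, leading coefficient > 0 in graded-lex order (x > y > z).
x*y + z

First, the degree is 2 — a hyperbolic paraboloid; a quadric.
Next, reading off the gridlines: every point of the x-axis in the box is on the surface; one z-axis crossing is at z = 0.
Finally, fitting integer coefficients to these (and the overall shape) gives p. Check: (0, -1, 0) on the y-axis lies on the surface, and p(0, -1, 0) = 0. ✓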